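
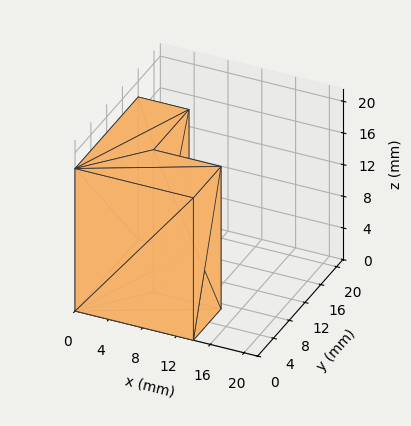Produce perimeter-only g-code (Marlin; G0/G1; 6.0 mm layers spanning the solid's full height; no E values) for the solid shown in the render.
Reading the render: the shape is an L-shaped prism: outer 14 × 16 mm, arm thicknesses ≈ 7 mm (horizontal) and 6 mm (vertical), extruded 18 mm in z (dimensions read to the nearest mm from the axis ticks). For the g-code, the solid's height is divided into equal slices at the stated Δz and each level perimeter traced with G1 moves after a G0 lift.

; perimeter-only toolpath
G21 ; units = mm
G90 ; absolute positioning
G28 ; home
; layer 1
G0 Z6.0
G0 X0.0 Y0.0
G1 X14.0 Y0.0
G1 X14.0 Y7.0
G1 X6.0 Y7.0
G1 X6.0 Y16.0
G1 X0.0 Y16.0
G1 X0.0 Y0.0
; layer 2
G0 Z12.0
G0 X0.0 Y0.0
G1 X14.0 Y0.0
G1 X14.0 Y7.0
G1 X6.0 Y7.0
G1 X6.0 Y16.0
G1 X0.0 Y16.0
G1 X0.0 Y0.0
; layer 3
G0 Z18.0
G0 X0.0 Y0.0
G1 X14.0 Y0.0
G1 X14.0 Y7.0
G1 X6.0 Y7.0
G1 X6.0 Y16.0
G1 X0.0 Y16.0
G1 X0.0 Y0.0
M2 ; end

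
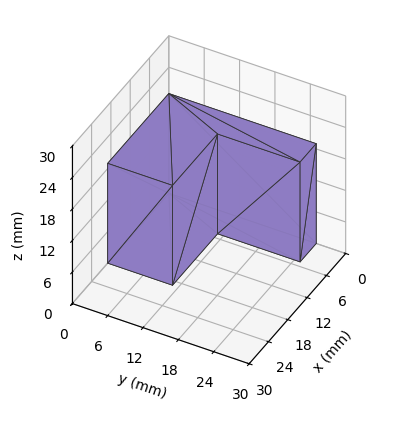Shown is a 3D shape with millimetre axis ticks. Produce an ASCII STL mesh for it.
Reading the render: the shape is an L-shaped prism: outer 19 × 25 mm, arm thicknesses ≈ 11 mm (horizontal) and 5 mm (vertical), extruded 19 mm in z (dimensions read to the nearest mm from the axis ticks). For the STL, each face is triangulated and given an outward normal.

solid part
  facet normal 0.0000 0.0000 -1.0000
    outer loop
      vertex 19.0 11.0 0.0
      vertex 19.0 0.0 0.0
      vertex 0.0 0.0 0.0
    endloop
  endfacet
  facet normal 0.0000 0.0000 -1.0000
    outer loop
      vertex 5.0 11.0 0.0
      vertex 19.0 11.0 0.0
      vertex 0.0 0.0 0.0
    endloop
  endfacet
  facet normal 0.0000 0.0000 -1.0000
    outer loop
      vertex 5.0 25.0 0.0
      vertex 5.0 11.0 0.0
      vertex 0.0 0.0 0.0
    endloop
  endfacet
  facet normal 0.0000 0.0000 -1.0000
    outer loop
      vertex 0.0 25.0 0.0
      vertex 5.0 25.0 0.0
      vertex 0.0 0.0 0.0
    endloop
  endfacet
  facet normal 0.0000 0.0000 1.0000
    outer loop
      vertex 0.0 0.0 19.0
      vertex 19.0 0.0 19.0
      vertex 19.0 11.0 19.0
    endloop
  endfacet
  facet normal 0.0000 0.0000 1.0000
    outer loop
      vertex 0.0 0.0 19.0
      vertex 19.0 11.0 19.0
      vertex 5.0 11.0 19.0
    endloop
  endfacet
  facet normal 0.0000 0.0000 1.0000
    outer loop
      vertex 0.0 0.0 19.0
      vertex 5.0 11.0 19.0
      vertex 5.0 25.0 19.0
    endloop
  endfacet
  facet normal 0.0000 0.0000 1.0000
    outer loop
      vertex 0.0 0.0 19.0
      vertex 5.0 25.0 19.0
      vertex 0.0 25.0 19.0
    endloop
  endfacet
  facet normal 0.0000 -1.0000 0.0000
    outer loop
      vertex 0.0 0.0 0.0
      vertex 19.0 0.0 0.0
      vertex 19.0 0.0 19.0
    endloop
  endfacet
  facet normal 0.0000 -1.0000 0.0000
    outer loop
      vertex 0.0 0.0 0.0
      vertex 19.0 0.0 19.0
      vertex 0.0 0.0 19.0
    endloop
  endfacet
  facet normal 1.0000 0.0000 0.0000
    outer loop
      vertex 19.0 0.0 0.0
      vertex 19.0 11.0 0.0
      vertex 19.0 11.0 19.0
    endloop
  endfacet
  facet normal 1.0000 0.0000 0.0000
    outer loop
      vertex 19.0 0.0 0.0
      vertex 19.0 11.0 19.0
      vertex 19.0 0.0 19.0
    endloop
  endfacet
  facet normal 0.0000 1.0000 0.0000
    outer loop
      vertex 19.0 11.0 0.0
      vertex 5.0 11.0 0.0
      vertex 5.0 11.0 19.0
    endloop
  endfacet
  facet normal 0.0000 1.0000 0.0000
    outer loop
      vertex 19.0 11.0 0.0
      vertex 5.0 11.0 19.0
      vertex 19.0 11.0 19.0
    endloop
  endfacet
  facet normal 1.0000 0.0000 0.0000
    outer loop
      vertex 5.0 11.0 0.0
      vertex 5.0 25.0 0.0
      vertex 5.0 25.0 19.0
    endloop
  endfacet
  facet normal 1.0000 0.0000 0.0000
    outer loop
      vertex 5.0 11.0 0.0
      vertex 5.0 25.0 19.0
      vertex 5.0 11.0 19.0
    endloop
  endfacet
  facet normal 0.0000 1.0000 0.0000
    outer loop
      vertex 5.0 25.0 0.0
      vertex 0.0 25.0 0.0
      vertex 0.0 25.0 19.0
    endloop
  endfacet
  facet normal 0.0000 1.0000 0.0000
    outer loop
      vertex 5.0 25.0 0.0
      vertex 0.0 25.0 19.0
      vertex 5.0 25.0 19.0
    endloop
  endfacet
  facet normal -1.0000 0.0000 0.0000
    outer loop
      vertex 0.0 25.0 0.0
      vertex 0.0 0.0 0.0
      vertex 0.0 0.0 19.0
    endloop
  endfacet
  facet normal -1.0000 0.0000 0.0000
    outer loop
      vertex 0.0 25.0 0.0
      vertex 0.0 0.0 19.0
      vertex 0.0 25.0 19.0
    endloop
  endfacet
endsolid part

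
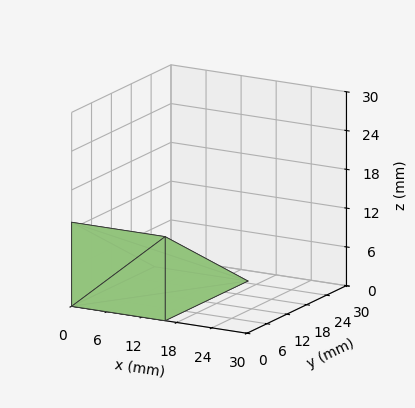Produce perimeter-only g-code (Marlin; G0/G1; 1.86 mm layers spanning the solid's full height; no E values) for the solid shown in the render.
Reading the render: the shape is a wedge (ramp): 16 × 25 mm base, rising to 13 mm along the y=0 edge and sloping linearly to z=0 at y=25 (dimensions read to the nearest mm from the axis ticks). For the g-code, the solid's height is divided into equal slices at the stated Δz and each level perimeter traced with G1 moves after a G0 lift.

; perimeter-only toolpath
G21 ; units = mm
G90 ; absolute positioning
G28 ; home
; layer 1
G0 Z1.86
G0 X0.00 Y0.00
G1 X16.00 Y0.00
G1 X16.00 Y21.43
G1 X0.00 Y21.43
G1 X0.00 Y0.00
; layer 2
G0 Z3.71
G0 X0.00 Y0.00
G1 X16.00 Y0.00
G1 X16.00 Y17.86
G1 X0.00 Y17.86
G1 X0.00 Y0.00
; layer 3
G0 Z5.57
G0 X0.00 Y0.00
G1 X16.00 Y0.00
G1 X16.00 Y14.29
G1 X0.00 Y14.29
G1 X0.00 Y0.00
; layer 4
G0 Z7.43
G0 X0.00 Y0.00
G1 X16.00 Y0.00
G1 X16.00 Y10.71
G1 X0.00 Y10.71
G1 X0.00 Y0.00
; layer 5
G0 Z9.29
G0 X0.00 Y0.00
G1 X16.00 Y0.00
G1 X16.00 Y7.14
G1 X0.00 Y7.14
G1 X0.00 Y0.00
; layer 6
G0 Z11.14
G0 X0.00 Y0.00
G1 X16.00 Y0.00
G1 X16.00 Y3.57
G1 X0.00 Y3.57
G1 X0.00 Y0.00
M2 ; end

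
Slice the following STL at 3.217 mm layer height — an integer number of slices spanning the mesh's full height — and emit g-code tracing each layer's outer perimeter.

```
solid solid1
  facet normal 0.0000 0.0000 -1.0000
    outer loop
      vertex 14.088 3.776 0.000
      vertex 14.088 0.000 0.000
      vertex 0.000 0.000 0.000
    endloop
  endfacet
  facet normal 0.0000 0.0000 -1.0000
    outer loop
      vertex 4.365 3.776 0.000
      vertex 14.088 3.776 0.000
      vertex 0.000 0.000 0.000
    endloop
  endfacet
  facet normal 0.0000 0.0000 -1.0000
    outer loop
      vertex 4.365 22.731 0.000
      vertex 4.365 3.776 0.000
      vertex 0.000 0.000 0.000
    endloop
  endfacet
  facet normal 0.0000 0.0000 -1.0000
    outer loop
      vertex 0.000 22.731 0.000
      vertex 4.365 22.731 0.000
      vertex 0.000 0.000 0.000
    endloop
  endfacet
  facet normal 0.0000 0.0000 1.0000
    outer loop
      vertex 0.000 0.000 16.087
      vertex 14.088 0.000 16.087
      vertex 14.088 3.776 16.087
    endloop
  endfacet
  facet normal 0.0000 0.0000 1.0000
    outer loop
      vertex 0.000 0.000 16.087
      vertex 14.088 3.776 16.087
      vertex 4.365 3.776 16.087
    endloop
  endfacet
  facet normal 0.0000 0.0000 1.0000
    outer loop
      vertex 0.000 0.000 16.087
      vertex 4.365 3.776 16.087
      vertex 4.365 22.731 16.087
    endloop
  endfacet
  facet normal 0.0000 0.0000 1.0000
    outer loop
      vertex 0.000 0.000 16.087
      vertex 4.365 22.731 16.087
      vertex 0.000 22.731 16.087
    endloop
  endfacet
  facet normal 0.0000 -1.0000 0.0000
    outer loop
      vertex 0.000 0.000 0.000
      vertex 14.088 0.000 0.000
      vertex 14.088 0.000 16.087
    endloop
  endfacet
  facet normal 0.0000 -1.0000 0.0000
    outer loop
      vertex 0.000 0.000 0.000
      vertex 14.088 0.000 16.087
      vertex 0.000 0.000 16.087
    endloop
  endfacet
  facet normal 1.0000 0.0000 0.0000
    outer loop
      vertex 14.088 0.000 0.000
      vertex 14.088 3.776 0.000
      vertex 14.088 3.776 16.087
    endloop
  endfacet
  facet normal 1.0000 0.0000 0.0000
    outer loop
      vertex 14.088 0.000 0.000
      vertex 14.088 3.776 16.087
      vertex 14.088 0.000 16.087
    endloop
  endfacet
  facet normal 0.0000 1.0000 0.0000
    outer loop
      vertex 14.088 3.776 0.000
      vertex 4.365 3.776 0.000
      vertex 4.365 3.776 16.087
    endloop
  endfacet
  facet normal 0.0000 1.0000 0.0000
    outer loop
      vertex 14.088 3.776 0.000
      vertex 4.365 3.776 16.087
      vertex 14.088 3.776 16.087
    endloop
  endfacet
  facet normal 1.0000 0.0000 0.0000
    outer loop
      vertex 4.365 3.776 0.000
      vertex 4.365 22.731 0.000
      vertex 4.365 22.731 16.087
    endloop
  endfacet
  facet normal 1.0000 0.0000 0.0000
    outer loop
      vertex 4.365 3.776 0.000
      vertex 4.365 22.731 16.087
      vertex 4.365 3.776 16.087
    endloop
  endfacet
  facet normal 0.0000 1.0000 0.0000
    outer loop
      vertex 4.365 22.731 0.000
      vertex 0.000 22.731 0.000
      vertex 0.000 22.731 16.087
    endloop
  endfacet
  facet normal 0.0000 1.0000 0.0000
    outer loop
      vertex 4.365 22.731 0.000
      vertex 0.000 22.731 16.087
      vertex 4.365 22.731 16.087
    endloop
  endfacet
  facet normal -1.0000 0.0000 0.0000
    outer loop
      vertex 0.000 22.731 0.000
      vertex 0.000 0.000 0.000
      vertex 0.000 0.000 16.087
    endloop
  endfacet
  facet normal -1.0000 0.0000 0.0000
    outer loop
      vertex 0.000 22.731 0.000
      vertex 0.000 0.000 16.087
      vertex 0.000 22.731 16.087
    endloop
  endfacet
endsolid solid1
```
; perimeter-only toolpath
G21 ; units = mm
G90 ; absolute positioning
G28 ; home
; layer 1
G0 Z3.217
G0 X0.000 Y0.000
G1 X14.088 Y0.000
G1 X14.088 Y3.776
G1 X4.365 Y3.776
G1 X4.365 Y22.731
G1 X0.000 Y22.731
G1 X0.000 Y0.000
; layer 2
G0 Z6.435
G0 X0.000 Y0.000
G1 X14.088 Y0.000
G1 X14.088 Y3.776
G1 X4.365 Y3.776
G1 X4.365 Y22.731
G1 X0.000 Y22.731
G1 X0.000 Y0.000
; layer 3
G0 Z9.652
G0 X0.000 Y0.000
G1 X14.088 Y0.000
G1 X14.088 Y3.776
G1 X4.365 Y3.776
G1 X4.365 Y22.731
G1 X0.000 Y22.731
G1 X0.000 Y0.000
; layer 4
G0 Z12.870
G0 X0.000 Y0.000
G1 X14.088 Y0.000
G1 X14.088 Y3.776
G1 X4.365 Y3.776
G1 X4.365 Y22.731
G1 X0.000 Y22.731
G1 X0.000 Y0.000
; layer 5
G0 Z16.087
G0 X0.000 Y0.000
G1 X14.088 Y0.000
G1 X14.088 Y3.776
G1 X4.365 Y3.776
G1 X4.365 Y22.731
G1 X0.000 Y22.731
G1 X0.000 Y0.000
M2 ; end

The solid is an L-shaped prism: outer 14.1 × 22.7 mm, arm thicknesses ≈ 3.78 mm (horizontal) and 4.37 mm (vertical), extruded 16.1 mm in z. Slicing at Δz = 3.217 mm — 5 equal slices spanning the solid's height, so layer i sits at z = i·h/5 — gives 5 non-empty perimeters. Each is a 6-segment closed polygon; G0 lifts to the layer z and rapids to the start vertex, then G1 traces the edges.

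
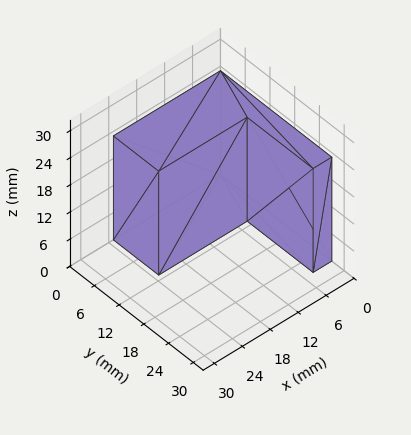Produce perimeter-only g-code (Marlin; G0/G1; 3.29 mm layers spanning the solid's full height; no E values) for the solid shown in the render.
Reading the render: the shape is an L-shaped prism: outer 23 × 27 mm, arm thicknesses ≈ 11 mm (horizontal) and 4 mm (vertical), extruded 23 mm in z (dimensions read to the nearest mm from the axis ticks). For the g-code, the solid's height is divided into equal slices at the stated Δz and each level perimeter traced with G1 moves after a G0 lift.

; perimeter-only toolpath
G21 ; units = mm
G90 ; absolute positioning
G28 ; home
; layer 1
G0 Z3.29
G0 X0.00 Y0.00
G1 X23.00 Y0.00
G1 X23.00 Y11.00
G1 X4.00 Y11.00
G1 X4.00 Y27.00
G1 X0.00 Y27.00
G1 X0.00 Y0.00
; layer 2
G0 Z6.57
G0 X0.00 Y0.00
G1 X23.00 Y0.00
G1 X23.00 Y11.00
G1 X4.00 Y11.00
G1 X4.00 Y27.00
G1 X0.00 Y27.00
G1 X0.00 Y0.00
; layer 3
G0 Z9.86
G0 X0.00 Y0.00
G1 X23.00 Y0.00
G1 X23.00 Y11.00
G1 X4.00 Y11.00
G1 X4.00 Y27.00
G1 X0.00 Y27.00
G1 X0.00 Y0.00
; layer 4
G0 Z13.14
G0 X0.00 Y0.00
G1 X23.00 Y0.00
G1 X23.00 Y11.00
G1 X4.00 Y11.00
G1 X4.00 Y27.00
G1 X0.00 Y27.00
G1 X0.00 Y0.00
; layer 5
G0 Z16.43
G0 X0.00 Y0.00
G1 X23.00 Y0.00
G1 X23.00 Y11.00
G1 X4.00 Y11.00
G1 X4.00 Y27.00
G1 X0.00 Y27.00
G1 X0.00 Y0.00
; layer 6
G0 Z19.71
G0 X0.00 Y0.00
G1 X23.00 Y0.00
G1 X23.00 Y11.00
G1 X4.00 Y11.00
G1 X4.00 Y27.00
G1 X0.00 Y27.00
G1 X0.00 Y0.00
; layer 7
G0 Z23.00
G0 X0.00 Y0.00
G1 X23.00 Y0.00
G1 X23.00 Y11.00
G1 X4.00 Y11.00
G1 X4.00 Y27.00
G1 X0.00 Y27.00
G1 X0.00 Y0.00
M2 ; end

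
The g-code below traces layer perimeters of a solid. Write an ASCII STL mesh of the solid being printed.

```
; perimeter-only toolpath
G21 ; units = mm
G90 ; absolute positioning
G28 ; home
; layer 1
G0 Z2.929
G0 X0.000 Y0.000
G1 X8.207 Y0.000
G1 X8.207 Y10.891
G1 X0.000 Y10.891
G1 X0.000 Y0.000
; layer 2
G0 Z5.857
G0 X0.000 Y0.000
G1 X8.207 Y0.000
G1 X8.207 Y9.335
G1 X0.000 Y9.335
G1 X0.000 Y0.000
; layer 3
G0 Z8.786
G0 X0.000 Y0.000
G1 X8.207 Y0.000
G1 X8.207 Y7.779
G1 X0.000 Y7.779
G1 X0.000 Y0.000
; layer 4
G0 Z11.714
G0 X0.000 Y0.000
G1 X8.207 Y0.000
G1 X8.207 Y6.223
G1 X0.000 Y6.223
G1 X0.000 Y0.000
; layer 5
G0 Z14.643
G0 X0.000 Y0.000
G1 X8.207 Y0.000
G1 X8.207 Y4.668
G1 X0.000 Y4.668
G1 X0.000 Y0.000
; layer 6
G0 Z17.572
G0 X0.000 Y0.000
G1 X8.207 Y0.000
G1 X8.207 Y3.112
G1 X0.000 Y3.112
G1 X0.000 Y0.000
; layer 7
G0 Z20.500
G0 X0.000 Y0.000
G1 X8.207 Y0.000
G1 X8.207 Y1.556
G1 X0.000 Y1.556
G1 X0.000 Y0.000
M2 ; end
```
solid part
  facet normal 0.0000 0.0000 -1.0000
    outer loop
      vertex 8.207 12.447 0.000
      vertex 8.207 0.000 0.000
      vertex 0.000 0.000 0.000
    endloop
  endfacet
  facet normal 0.0000 0.0000 -1.0000
    outer loop
      vertex 0.000 12.447 0.000
      vertex 8.207 12.447 0.000
      vertex 0.000 0.000 0.000
    endloop
  endfacet
  facet normal 0.0000 -1.0000 0.0000
    outer loop
      vertex 0.000 0.000 0.000
      vertex 8.207 0.000 0.000
      vertex 8.207 0.000 23.429
    endloop
  endfacet
  facet normal 0.0000 -1.0000 0.0000
    outer loop
      vertex 0.000 0.000 0.000
      vertex 8.207 0.000 23.429
      vertex 0.000 0.000 23.429
    endloop
  endfacet
  facet normal 0.0000 0.8831 0.4692
    outer loop
      vertex 0.000 0.000 23.429
      vertex 8.207 0.000 23.429
      vertex 8.207 12.447 0.000
    endloop
  endfacet
  facet normal 0.0000 0.8831 0.4692
    outer loop
      vertex 0.000 0.000 23.429
      vertex 8.207 12.447 0.000
      vertex 0.000 12.447 0.000
    endloop
  endfacet
  facet normal -1.0000 0.0000 0.0000
    outer loop
      vertex 0.000 0.000 23.429
      vertex 0.000 12.447 0.000
      vertex 0.000 0.000 0.000
    endloop
  endfacet
  facet normal 1.0000 0.0000 0.0000
    outer loop
      vertex 8.207 0.000 0.000
      vertex 8.207 12.447 0.000
      vertex 8.207 0.000 23.429
    endloop
  endfacet
endsolid part

The G0 Z moves step by Δz≈2.929 mm. The G1 loops shrink linearly with z, so the solid tapers from its base footprint up to z≈23.4. Closing with a flat bottom cap and the tapered top and triangulating gives 8 facets — a wedge (ramp): 8.21 × 12.4 mm base, rising to 23.4 mm along the y=0 edge and sloping linearly to z=0 at y=12.4.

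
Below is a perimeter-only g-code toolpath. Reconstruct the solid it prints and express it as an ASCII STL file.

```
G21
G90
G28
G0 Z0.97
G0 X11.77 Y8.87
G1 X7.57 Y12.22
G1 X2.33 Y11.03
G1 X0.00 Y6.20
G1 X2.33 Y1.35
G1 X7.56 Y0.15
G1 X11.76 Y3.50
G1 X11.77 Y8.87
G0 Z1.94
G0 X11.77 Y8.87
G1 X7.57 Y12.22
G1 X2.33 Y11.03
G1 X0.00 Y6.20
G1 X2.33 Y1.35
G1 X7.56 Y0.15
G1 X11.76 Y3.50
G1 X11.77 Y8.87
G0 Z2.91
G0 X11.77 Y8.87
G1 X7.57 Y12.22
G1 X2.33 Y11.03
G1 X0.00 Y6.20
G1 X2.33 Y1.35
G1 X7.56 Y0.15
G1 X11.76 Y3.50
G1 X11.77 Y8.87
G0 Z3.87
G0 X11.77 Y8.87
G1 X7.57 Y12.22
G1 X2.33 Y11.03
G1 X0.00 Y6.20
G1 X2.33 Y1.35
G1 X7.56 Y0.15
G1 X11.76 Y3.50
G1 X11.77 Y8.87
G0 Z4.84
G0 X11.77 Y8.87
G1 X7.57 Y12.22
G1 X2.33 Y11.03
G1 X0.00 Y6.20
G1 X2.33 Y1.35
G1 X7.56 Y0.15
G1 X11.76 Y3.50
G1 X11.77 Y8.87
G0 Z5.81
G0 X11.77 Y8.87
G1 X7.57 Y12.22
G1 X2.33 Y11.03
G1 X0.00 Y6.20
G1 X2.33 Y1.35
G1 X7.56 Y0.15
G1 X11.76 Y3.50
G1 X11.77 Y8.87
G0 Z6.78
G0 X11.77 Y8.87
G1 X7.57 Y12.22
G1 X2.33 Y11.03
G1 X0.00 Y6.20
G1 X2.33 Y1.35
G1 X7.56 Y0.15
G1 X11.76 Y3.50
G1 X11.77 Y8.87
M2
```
solid part
  facet normal 0.0000 0.0000 -1.0000
    outer loop
      vertex 2.33 11.03 0.00
      vertex 7.57 12.22 0.00
      vertex 11.77 8.87 0.00
    endloop
  endfacet
  facet normal 0.0000 0.0000 -1.0000
    outer loop
      vertex 0.00 6.20 0.00
      vertex 2.33 11.03 0.00
      vertex 11.77 8.87 0.00
    endloop
  endfacet
  facet normal 0.0000 0.0000 -1.0000
    outer loop
      vertex 2.33 1.35 0.00
      vertex 0.00 6.20 0.00
      vertex 11.77 8.87 0.00
    endloop
  endfacet
  facet normal 0.0000 0.0000 -1.0000
    outer loop
      vertex 7.56 0.15 0.00
      vertex 2.33 1.35 0.00
      vertex 11.77 8.87 0.00
    endloop
  endfacet
  facet normal 0.0000 0.0000 -1.0000
    outer loop
      vertex 11.76 3.50 0.00
      vertex 7.56 0.15 0.00
      vertex 11.77 8.87 0.00
    endloop
  endfacet
  facet normal 0.0000 0.0000 1.0000
    outer loop
      vertex 11.77 8.87 6.78
      vertex 7.57 12.22 6.78
      vertex 2.33 11.03 6.78
    endloop
  endfacet
  facet normal 0.0000 0.0000 1.0000
    outer loop
      vertex 11.77 8.87 6.78
      vertex 2.33 11.03 6.78
      vertex 0.00 6.20 6.78
    endloop
  endfacet
  facet normal 0.0000 0.0000 1.0000
    outer loop
      vertex 11.77 8.87 6.78
      vertex 0.00 6.20 6.78
      vertex 2.33 1.35 6.78
    endloop
  endfacet
  facet normal 0.0000 0.0000 1.0000
    outer loop
      vertex 11.77 8.87 6.78
      vertex 2.33 1.35 6.78
      vertex 7.56 0.15 6.78
    endloop
  endfacet
  facet normal 0.0000 0.0000 1.0000
    outer loop
      vertex 11.77 8.87 6.78
      vertex 7.56 0.15 6.78
      vertex 11.76 3.50 6.78
    endloop
  endfacet
  facet normal 0.6236 0.7818 0.0000
    outer loop
      vertex 11.77 8.87 0.00
      vertex 7.57 12.22 0.00
      vertex 7.57 12.22 6.78
    endloop
  endfacet
  facet normal 0.6236 0.7818 0.0000
    outer loop
      vertex 11.77 8.87 0.00
      vertex 7.57 12.22 6.78
      vertex 11.77 8.87 6.78
    endloop
  endfacet
  facet normal -0.2215 0.9752 0.0000
    outer loop
      vertex 7.57 12.22 0.00
      vertex 2.33 11.03 0.00
      vertex 2.33 11.03 6.78
    endloop
  endfacet
  facet normal -0.2215 0.9752 0.0000
    outer loop
      vertex 7.57 12.22 0.00
      vertex 2.33 11.03 6.78
      vertex 7.57 12.22 6.78
    endloop
  endfacet
  facet normal -0.9007 0.4345 0.0000
    outer loop
      vertex 2.33 11.03 0.00
      vertex 0.00 6.20 0.00
      vertex 0.00 6.20 6.78
    endloop
  endfacet
  facet normal -0.9007 0.4345 0.0000
    outer loop
      vertex 2.33 11.03 0.00
      vertex 0.00 6.20 6.78
      vertex 2.33 11.03 6.78
    endloop
  endfacet
  facet normal -0.9014 -0.4330 0.0000
    outer loop
      vertex 0.00 6.20 0.00
      vertex 2.33 1.35 0.00
      vertex 2.33 1.35 6.78
    endloop
  endfacet
  facet normal -0.9014 -0.4330 0.0000
    outer loop
      vertex 0.00 6.20 0.00
      vertex 2.33 1.35 6.78
      vertex 0.00 6.20 6.78
    endloop
  endfacet
  facet normal -0.2236 -0.9747 0.0000
    outer loop
      vertex 2.33 1.35 0.00
      vertex 7.56 0.15 0.00
      vertex 7.56 0.15 6.78
    endloop
  endfacet
  facet normal -0.2236 -0.9747 0.0000
    outer loop
      vertex 2.33 1.35 0.00
      vertex 7.56 0.15 6.78
      vertex 2.33 1.35 6.78
    endloop
  endfacet
  facet normal 0.6236 -0.7818 0.0000
    outer loop
      vertex 7.56 0.15 0.00
      vertex 11.76 3.50 0.00
      vertex 11.76 3.50 6.78
    endloop
  endfacet
  facet normal 0.6236 -0.7818 0.0000
    outer loop
      vertex 7.56 0.15 0.00
      vertex 11.76 3.50 6.78
      vertex 7.56 0.15 6.78
    endloop
  endfacet
  facet normal 1.0000 -0.0019 0.0000
    outer loop
      vertex 11.76 3.50 0.00
      vertex 11.77 8.87 0.00
      vertex 11.77 8.87 6.78
    endloop
  endfacet
  facet normal 1.0000 -0.0019 0.0000
    outer loop
      vertex 11.76 3.50 0.00
      vertex 11.77 8.87 6.78
      vertex 11.76 3.50 6.78
    endloop
  endfacet
endsolid part

The G0 Z moves step by Δz≈0.97 mm. Every layer's G1 loop is the same polygon, so the solid is a straight extrusion of it from z=0 to z≈6.78. Closing with flat bottom and top caps and triangulating gives 24 facets — a regular 7-sided prism (a cylinder approximated with 7 flat sides), circumscribed radius ≈ 6.19 mm, height ≈ 6.78 mm.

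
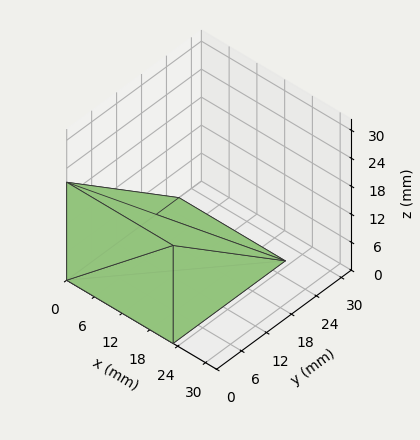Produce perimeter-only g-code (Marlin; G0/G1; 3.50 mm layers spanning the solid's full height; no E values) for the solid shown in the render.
Reading the render: the shape is a wedge (ramp): 23 × 27 mm base, rising to 21 mm along the y=0 edge and sloping linearly to z=0 at y=27 (dimensions read to the nearest mm from the axis ticks). For the g-code, the solid's height is divided into equal slices at the stated Δz and each level perimeter traced with G1 moves after a G0 lift.

; perimeter-only toolpath
G21 ; units = mm
G90 ; absolute positioning
G28 ; home
; layer 1
G0 Z3.50
G0 X0.00 Y0.00
G1 X23.00 Y0.00
G1 X23.00 Y22.50
G1 X0.00 Y22.50
G1 X0.00 Y0.00
; layer 2
G0 Z7.00
G0 X0.00 Y0.00
G1 X23.00 Y0.00
G1 X23.00 Y18.00
G1 X0.00 Y18.00
G1 X0.00 Y0.00
; layer 3
G0 Z10.50
G0 X0.00 Y0.00
G1 X23.00 Y0.00
G1 X23.00 Y13.50
G1 X0.00 Y13.50
G1 X0.00 Y0.00
; layer 4
G0 Z14.00
G0 X0.00 Y0.00
G1 X23.00 Y0.00
G1 X23.00 Y9.00
G1 X0.00 Y9.00
G1 X0.00 Y0.00
; layer 5
G0 Z17.50
G0 X0.00 Y0.00
G1 X23.00 Y0.00
G1 X23.00 Y4.50
G1 X0.00 Y4.50
G1 X0.00 Y0.00
M2 ; end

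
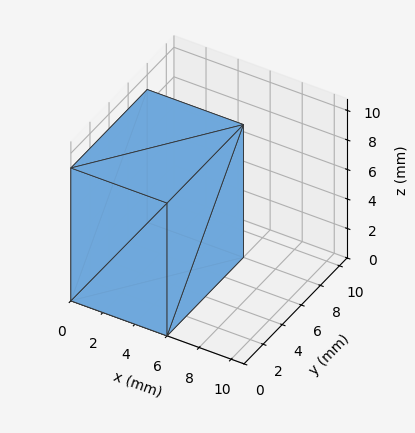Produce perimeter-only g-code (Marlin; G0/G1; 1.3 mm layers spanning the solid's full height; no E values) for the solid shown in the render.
Reading the render: the shape is a rectangular box, roughly 6 × 8 mm footprint and 9 mm tall (dimensions read to the nearest mm from the axis ticks). For the g-code, the solid's height is divided into equal slices at the stated Δz and each level perimeter traced with G1 moves after a G0 lift.

; perimeter-only toolpath
G21 ; units = mm
G90 ; absolute positioning
G28 ; home
; layer 1
G0 Z1.3
G0 X0.0 Y0.0
G1 X6.0 Y0.0
G1 X6.0 Y8.0
G1 X0.0 Y8.0
G1 X0.0 Y0.0
; layer 2
G0 Z2.6
G0 X0.0 Y0.0
G1 X6.0 Y0.0
G1 X6.0 Y8.0
G1 X0.0 Y8.0
G1 X0.0 Y0.0
; layer 3
G0 Z3.9
G0 X0.0 Y0.0
G1 X6.0 Y0.0
G1 X6.0 Y8.0
G1 X0.0 Y8.0
G1 X0.0 Y0.0
; layer 4
G0 Z5.1
G0 X0.0 Y0.0
G1 X6.0 Y0.0
G1 X6.0 Y8.0
G1 X0.0 Y8.0
G1 X0.0 Y0.0
; layer 5
G0 Z6.4
G0 X0.0 Y0.0
G1 X6.0 Y0.0
G1 X6.0 Y8.0
G1 X0.0 Y8.0
G1 X0.0 Y0.0
; layer 6
G0 Z7.7
G0 X0.0 Y0.0
G1 X6.0 Y0.0
G1 X6.0 Y8.0
G1 X0.0 Y8.0
G1 X0.0 Y0.0
; layer 7
G0 Z9.0
G0 X0.0 Y0.0
G1 X6.0 Y0.0
G1 X6.0 Y8.0
G1 X0.0 Y8.0
G1 X0.0 Y0.0
M2 ; end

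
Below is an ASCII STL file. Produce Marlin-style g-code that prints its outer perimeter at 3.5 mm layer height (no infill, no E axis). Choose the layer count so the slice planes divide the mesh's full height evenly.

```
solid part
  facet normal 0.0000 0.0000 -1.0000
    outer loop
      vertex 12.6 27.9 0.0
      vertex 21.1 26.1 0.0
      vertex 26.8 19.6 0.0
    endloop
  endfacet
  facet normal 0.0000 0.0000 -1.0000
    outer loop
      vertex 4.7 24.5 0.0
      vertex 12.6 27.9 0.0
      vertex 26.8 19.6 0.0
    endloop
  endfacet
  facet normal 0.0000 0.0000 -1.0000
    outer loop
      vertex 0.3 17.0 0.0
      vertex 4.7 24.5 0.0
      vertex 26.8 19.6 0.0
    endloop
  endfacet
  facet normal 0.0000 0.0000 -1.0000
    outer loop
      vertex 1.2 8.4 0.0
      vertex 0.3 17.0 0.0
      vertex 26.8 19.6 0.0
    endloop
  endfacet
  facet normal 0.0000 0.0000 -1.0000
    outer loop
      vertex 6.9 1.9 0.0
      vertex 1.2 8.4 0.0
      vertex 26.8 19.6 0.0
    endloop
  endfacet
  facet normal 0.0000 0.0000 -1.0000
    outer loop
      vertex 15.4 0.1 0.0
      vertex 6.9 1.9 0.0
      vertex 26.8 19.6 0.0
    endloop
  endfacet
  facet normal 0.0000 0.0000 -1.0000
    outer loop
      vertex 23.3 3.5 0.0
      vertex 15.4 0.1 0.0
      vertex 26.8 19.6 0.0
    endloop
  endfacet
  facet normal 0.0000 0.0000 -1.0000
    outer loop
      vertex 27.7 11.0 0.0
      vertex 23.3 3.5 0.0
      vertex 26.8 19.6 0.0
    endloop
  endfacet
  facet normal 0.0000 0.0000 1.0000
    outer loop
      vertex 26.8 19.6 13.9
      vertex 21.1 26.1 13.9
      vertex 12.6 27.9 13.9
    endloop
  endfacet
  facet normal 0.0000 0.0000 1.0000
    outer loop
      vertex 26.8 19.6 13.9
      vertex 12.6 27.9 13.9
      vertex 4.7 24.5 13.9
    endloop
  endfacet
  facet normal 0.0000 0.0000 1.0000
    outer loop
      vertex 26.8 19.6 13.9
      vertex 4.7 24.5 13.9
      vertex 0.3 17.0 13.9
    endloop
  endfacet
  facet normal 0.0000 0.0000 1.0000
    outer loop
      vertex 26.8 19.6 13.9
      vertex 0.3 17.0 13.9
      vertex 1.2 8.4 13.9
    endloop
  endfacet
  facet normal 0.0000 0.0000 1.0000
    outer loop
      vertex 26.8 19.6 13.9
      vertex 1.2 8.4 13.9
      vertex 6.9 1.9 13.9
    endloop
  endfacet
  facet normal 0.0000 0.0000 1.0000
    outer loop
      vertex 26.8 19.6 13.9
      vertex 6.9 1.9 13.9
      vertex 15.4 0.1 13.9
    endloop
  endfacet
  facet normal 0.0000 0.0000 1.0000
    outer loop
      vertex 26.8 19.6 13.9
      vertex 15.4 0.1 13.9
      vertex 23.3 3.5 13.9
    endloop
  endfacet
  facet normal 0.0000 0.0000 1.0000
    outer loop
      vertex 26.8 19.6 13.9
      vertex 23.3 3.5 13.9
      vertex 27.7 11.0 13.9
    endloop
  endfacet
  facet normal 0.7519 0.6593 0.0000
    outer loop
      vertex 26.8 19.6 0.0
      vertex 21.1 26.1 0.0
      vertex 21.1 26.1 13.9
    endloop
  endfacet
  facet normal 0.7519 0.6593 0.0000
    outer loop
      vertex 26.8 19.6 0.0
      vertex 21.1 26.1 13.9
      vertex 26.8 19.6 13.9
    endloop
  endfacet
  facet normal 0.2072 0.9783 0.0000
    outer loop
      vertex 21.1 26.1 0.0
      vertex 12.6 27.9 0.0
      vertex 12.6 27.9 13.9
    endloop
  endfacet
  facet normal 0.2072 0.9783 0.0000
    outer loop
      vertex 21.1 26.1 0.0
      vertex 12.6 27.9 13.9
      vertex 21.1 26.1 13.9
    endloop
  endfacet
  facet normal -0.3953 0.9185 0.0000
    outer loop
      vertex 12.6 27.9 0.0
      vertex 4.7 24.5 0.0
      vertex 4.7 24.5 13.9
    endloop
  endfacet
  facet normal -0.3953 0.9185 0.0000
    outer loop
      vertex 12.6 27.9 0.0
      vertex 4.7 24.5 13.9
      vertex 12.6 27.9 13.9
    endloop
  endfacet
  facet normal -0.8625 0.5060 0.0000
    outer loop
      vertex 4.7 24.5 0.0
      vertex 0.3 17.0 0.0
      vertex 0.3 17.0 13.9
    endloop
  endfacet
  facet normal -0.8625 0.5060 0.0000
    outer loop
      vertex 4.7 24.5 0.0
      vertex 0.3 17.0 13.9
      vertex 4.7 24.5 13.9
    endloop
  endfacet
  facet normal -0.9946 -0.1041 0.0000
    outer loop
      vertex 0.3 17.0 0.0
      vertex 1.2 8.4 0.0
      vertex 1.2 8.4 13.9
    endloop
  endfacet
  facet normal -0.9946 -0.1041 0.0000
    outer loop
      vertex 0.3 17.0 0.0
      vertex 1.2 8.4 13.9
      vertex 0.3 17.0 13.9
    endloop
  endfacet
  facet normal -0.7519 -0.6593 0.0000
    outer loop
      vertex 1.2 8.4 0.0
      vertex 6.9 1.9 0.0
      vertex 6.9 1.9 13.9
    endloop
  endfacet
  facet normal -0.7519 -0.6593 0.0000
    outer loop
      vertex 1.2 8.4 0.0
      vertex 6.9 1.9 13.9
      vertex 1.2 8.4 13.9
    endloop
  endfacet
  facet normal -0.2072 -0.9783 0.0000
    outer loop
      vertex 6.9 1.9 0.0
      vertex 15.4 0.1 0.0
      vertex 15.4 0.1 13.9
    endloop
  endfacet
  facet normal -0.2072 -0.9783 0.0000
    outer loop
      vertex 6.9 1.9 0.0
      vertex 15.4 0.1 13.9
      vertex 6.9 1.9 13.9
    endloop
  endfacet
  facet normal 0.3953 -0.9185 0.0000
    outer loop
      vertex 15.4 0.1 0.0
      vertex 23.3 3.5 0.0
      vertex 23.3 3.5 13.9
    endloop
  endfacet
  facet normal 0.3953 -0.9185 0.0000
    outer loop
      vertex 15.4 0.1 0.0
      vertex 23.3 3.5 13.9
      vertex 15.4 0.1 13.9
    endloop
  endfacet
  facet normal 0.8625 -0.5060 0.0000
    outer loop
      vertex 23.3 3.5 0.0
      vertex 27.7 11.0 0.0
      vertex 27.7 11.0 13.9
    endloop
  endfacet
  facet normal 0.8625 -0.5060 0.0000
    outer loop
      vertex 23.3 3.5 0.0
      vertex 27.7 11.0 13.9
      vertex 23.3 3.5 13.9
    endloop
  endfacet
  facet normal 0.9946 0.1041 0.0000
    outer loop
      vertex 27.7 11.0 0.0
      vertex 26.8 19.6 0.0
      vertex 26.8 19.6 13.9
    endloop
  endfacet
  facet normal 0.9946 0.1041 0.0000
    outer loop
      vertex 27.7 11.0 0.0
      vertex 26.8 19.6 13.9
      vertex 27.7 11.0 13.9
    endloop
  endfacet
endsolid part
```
; perimeter-only toolpath
G21 ; units = mm
G90 ; absolute positioning
G28 ; home
; layer 1
G0 Z3.5
G0 X26.8 Y19.6
G1 X21.1 Y26.1
G1 X12.6 Y27.9
G1 X4.7 Y24.5
G1 X0.3 Y17.0
G1 X1.2 Y8.4
G1 X6.9 Y1.9
G1 X15.4 Y0.1
G1 X23.3 Y3.5
G1 X27.7 Y11.0
G1 X26.8 Y19.6
; layer 2
G0 Z7.0
G0 X26.8 Y19.6
G1 X21.1 Y26.1
G1 X12.6 Y27.9
G1 X4.7 Y24.5
G1 X0.3 Y17.0
G1 X1.2 Y8.4
G1 X6.9 Y1.9
G1 X15.4 Y0.1
G1 X23.3 Y3.5
G1 X27.7 Y11.0
G1 X26.8 Y19.6
; layer 3
G0 Z10.4
G0 X26.8 Y19.6
G1 X21.1 Y26.1
G1 X12.6 Y27.9
G1 X4.7 Y24.5
G1 X0.3 Y17.0
G1 X1.2 Y8.4
G1 X6.9 Y1.9
G1 X15.4 Y0.1
G1 X23.3 Y3.5
G1 X27.7 Y11.0
G1 X26.8 Y19.6
; layer 4
G0 Z13.9
G0 X26.8 Y19.6
G1 X21.1 Y26.1
G1 X12.6 Y27.9
G1 X4.7 Y24.5
G1 X0.3 Y17.0
G1 X1.2 Y8.4
G1 X6.9 Y1.9
G1 X15.4 Y0.1
G1 X23.3 Y3.5
G1 X27.7 Y11.0
G1 X26.8 Y19.6
M2 ; end

The solid is a regular 10-sided prism (a cylinder approximated with 10 flat sides), circumscribed radius ≈ 14 mm, height ≈ 13.9 mm. Slicing at Δz = 3.5 mm — 4 equal slices spanning the solid's height, so layer i sits at z = i·h/4 — gives 4 non-empty perimeters. Each is a 10-segment closed polygon; G0 lifts to the layer z and rapids to the start vertex, then G1 traces the edges.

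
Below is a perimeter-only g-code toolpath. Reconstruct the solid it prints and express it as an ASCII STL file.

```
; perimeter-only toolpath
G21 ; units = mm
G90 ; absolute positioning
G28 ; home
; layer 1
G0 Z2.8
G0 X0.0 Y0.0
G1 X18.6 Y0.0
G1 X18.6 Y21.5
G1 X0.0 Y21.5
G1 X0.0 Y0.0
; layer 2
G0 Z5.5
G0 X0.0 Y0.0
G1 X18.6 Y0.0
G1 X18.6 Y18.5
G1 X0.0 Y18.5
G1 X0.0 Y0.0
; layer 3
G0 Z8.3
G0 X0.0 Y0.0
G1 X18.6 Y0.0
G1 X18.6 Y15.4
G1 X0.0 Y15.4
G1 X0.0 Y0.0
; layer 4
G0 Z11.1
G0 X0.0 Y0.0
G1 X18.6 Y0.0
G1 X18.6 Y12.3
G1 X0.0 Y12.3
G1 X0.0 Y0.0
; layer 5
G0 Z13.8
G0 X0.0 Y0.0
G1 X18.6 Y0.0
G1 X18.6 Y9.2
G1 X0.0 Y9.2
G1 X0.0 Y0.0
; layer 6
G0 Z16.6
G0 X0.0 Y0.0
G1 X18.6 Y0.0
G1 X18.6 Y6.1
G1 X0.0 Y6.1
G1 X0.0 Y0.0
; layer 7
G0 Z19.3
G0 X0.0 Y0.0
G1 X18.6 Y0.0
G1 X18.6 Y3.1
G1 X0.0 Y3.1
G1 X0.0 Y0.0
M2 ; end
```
solid part
  facet normal 0.0000 0.0000 -1.0000
    outer loop
      vertex 18.6 24.6 0.0
      vertex 18.6 0.0 0.0
      vertex 0.0 0.0 0.0
    endloop
  endfacet
  facet normal 0.0000 0.0000 -1.0000
    outer loop
      vertex 0.0 24.6 0.0
      vertex 18.6 24.6 0.0
      vertex 0.0 0.0 0.0
    endloop
  endfacet
  facet normal 0.0000 -1.0000 0.0000
    outer loop
      vertex 0.0 0.0 0.0
      vertex 18.6 0.0 0.0
      vertex 18.6 0.0 22.1
    endloop
  endfacet
  facet normal 0.0000 -1.0000 0.0000
    outer loop
      vertex 0.0 0.0 0.0
      vertex 18.6 0.0 22.1
      vertex 0.0 0.0 22.1
    endloop
  endfacet
  facet normal 0.0000 0.6683 0.7439
    outer loop
      vertex 0.0 0.0 22.1
      vertex 18.6 0.0 22.1
      vertex 18.6 24.6 0.0
    endloop
  endfacet
  facet normal 0.0000 0.6683 0.7439
    outer loop
      vertex 0.0 0.0 22.1
      vertex 18.6 24.6 0.0
      vertex 0.0 24.6 0.0
    endloop
  endfacet
  facet normal -1.0000 0.0000 0.0000
    outer loop
      vertex 0.0 0.0 22.1
      vertex 0.0 24.6 0.0
      vertex 0.0 0.0 0.0
    endloop
  endfacet
  facet normal 1.0000 0.0000 0.0000
    outer loop
      vertex 18.6 0.0 0.0
      vertex 18.6 24.6 0.0
      vertex 18.6 0.0 22.1
    endloop
  endfacet
endsolid part

The G0 Z moves step by Δz≈2.8 mm. The G1 loops shrink linearly with z, so the solid tapers from its base footprint up to z≈22.1. Closing with a flat bottom cap and the tapered top and triangulating gives 8 facets — a wedge (ramp): 18.6 × 24.6 mm base, rising to 22.1 mm along the y=0 edge and sloping linearly to z=0 at y=24.6.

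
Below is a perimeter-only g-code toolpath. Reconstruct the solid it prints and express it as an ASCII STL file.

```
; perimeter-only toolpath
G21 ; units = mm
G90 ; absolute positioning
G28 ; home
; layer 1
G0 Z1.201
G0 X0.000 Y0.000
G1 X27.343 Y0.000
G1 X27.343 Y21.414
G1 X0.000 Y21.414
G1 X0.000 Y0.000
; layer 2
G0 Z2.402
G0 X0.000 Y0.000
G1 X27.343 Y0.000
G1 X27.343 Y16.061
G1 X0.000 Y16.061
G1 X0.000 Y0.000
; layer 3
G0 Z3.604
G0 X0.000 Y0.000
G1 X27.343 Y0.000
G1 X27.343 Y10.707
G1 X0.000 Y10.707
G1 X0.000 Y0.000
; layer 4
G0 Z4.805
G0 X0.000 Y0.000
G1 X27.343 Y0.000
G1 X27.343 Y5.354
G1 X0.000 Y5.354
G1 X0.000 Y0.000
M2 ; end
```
solid part
  facet normal 0.0000 0.0000 -1.0000
    outer loop
      vertex 27.343 26.768 0.000
      vertex 27.343 0.000 0.000
      vertex 0.000 0.000 0.000
    endloop
  endfacet
  facet normal 0.0000 0.0000 -1.0000
    outer loop
      vertex 0.000 26.768 0.000
      vertex 27.343 26.768 0.000
      vertex 0.000 0.000 0.000
    endloop
  endfacet
  facet normal 0.0000 -1.0000 0.0000
    outer loop
      vertex 0.000 0.000 0.000
      vertex 27.343 0.000 0.000
      vertex 27.343 0.000 6.006
    endloop
  endfacet
  facet normal 0.0000 -1.0000 0.0000
    outer loop
      vertex 0.000 0.000 0.000
      vertex 27.343 0.000 6.006
      vertex 0.000 0.000 6.006
    endloop
  endfacet
  facet normal 0.0000 0.2189 0.9757
    outer loop
      vertex 0.000 0.000 6.006
      vertex 27.343 0.000 6.006
      vertex 27.343 26.768 0.000
    endloop
  endfacet
  facet normal 0.0000 0.2189 0.9757
    outer loop
      vertex 0.000 0.000 6.006
      vertex 27.343 26.768 0.000
      vertex 0.000 26.768 0.000
    endloop
  endfacet
  facet normal -1.0000 0.0000 0.0000
    outer loop
      vertex 0.000 0.000 6.006
      vertex 0.000 26.768 0.000
      vertex 0.000 0.000 0.000
    endloop
  endfacet
  facet normal 1.0000 0.0000 0.0000
    outer loop
      vertex 27.343 0.000 0.000
      vertex 27.343 26.768 0.000
      vertex 27.343 0.000 6.006
    endloop
  endfacet
endsolid part

The G0 Z moves step by Δz≈1.201 mm. The G1 loops shrink linearly with z, so the solid tapers from its base footprint up to z≈6.01. Closing with a flat bottom cap and the tapered top and triangulating gives 8 facets — a wedge (ramp): 27.3 × 26.8 mm base, rising to 6.01 mm along the y=0 edge and sloping linearly to z=0 at y=26.8.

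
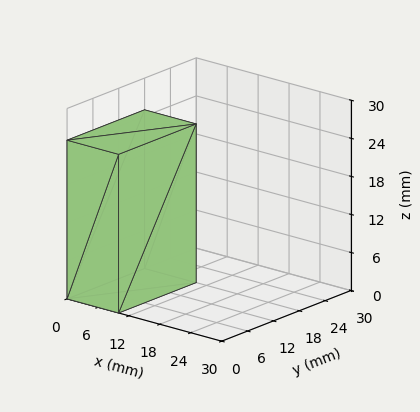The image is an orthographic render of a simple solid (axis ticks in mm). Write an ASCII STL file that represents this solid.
Reading the render: the shape is a rectangular box, roughly 10 × 18 mm footprint and 25 mm tall (dimensions read to the nearest mm from the axis ticks). For the STL, each face is triangulated and given an outward normal.

solid part
  facet normal 0.0000 0.0000 -1.0000
    outer loop
      vertex 10.00 18.00 0.00
      vertex 10.00 0.00 0.00
      vertex 0.00 0.00 0.00
    endloop
  endfacet
  facet normal 0.0000 0.0000 -1.0000
    outer loop
      vertex 0.00 18.00 0.00
      vertex 10.00 18.00 0.00
      vertex 0.00 0.00 0.00
    endloop
  endfacet
  facet normal 0.0000 0.0000 1.0000
    outer loop
      vertex 0.00 0.00 25.00
      vertex 10.00 0.00 25.00
      vertex 10.00 18.00 25.00
    endloop
  endfacet
  facet normal 0.0000 0.0000 1.0000
    outer loop
      vertex 0.00 0.00 25.00
      vertex 10.00 18.00 25.00
      vertex 0.00 18.00 25.00
    endloop
  endfacet
  facet normal 0.0000 -1.0000 0.0000
    outer loop
      vertex 0.00 0.00 0.00
      vertex 10.00 0.00 0.00
      vertex 10.00 0.00 25.00
    endloop
  endfacet
  facet normal 0.0000 -1.0000 0.0000
    outer loop
      vertex 0.00 0.00 0.00
      vertex 10.00 0.00 25.00
      vertex 0.00 0.00 25.00
    endloop
  endfacet
  facet normal 0.0000 1.0000 0.0000
    outer loop
      vertex 10.00 18.00 25.00
      vertex 10.00 18.00 0.00
      vertex 0.00 18.00 0.00
    endloop
  endfacet
  facet normal 0.0000 1.0000 0.0000
    outer loop
      vertex 0.00 18.00 25.00
      vertex 10.00 18.00 25.00
      vertex 0.00 18.00 0.00
    endloop
  endfacet
  facet normal -1.0000 0.0000 0.0000
    outer loop
      vertex 0.00 18.00 25.00
      vertex 0.00 18.00 0.00
      vertex 0.00 0.00 0.00
    endloop
  endfacet
  facet normal -1.0000 0.0000 0.0000
    outer loop
      vertex 0.00 0.00 25.00
      vertex 0.00 18.00 25.00
      vertex 0.00 0.00 0.00
    endloop
  endfacet
  facet normal 1.0000 0.0000 0.0000
    outer loop
      vertex 10.00 0.00 0.00
      vertex 10.00 18.00 0.00
      vertex 10.00 18.00 25.00
    endloop
  endfacet
  facet normal 1.0000 0.0000 0.0000
    outer loop
      vertex 10.00 0.00 0.00
      vertex 10.00 18.00 25.00
      vertex 10.00 0.00 25.00
    endloop
  endfacet
endsolid part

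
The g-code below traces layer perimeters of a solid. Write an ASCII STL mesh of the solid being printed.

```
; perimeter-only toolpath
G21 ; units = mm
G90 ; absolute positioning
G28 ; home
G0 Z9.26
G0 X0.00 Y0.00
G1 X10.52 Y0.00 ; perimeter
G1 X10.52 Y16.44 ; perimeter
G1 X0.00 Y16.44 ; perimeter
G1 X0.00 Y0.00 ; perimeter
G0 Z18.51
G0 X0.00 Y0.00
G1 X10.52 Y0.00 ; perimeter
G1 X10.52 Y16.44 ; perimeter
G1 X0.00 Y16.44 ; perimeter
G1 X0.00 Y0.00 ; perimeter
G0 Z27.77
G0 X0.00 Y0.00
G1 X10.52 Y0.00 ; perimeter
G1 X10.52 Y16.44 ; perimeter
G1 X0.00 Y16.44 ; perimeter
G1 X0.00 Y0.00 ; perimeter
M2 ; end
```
solid part
  facet normal 0.0000 0.0000 -1.0000
    outer loop
      vertex 10.52 16.44 0.00
      vertex 10.52 0.00 0.00
      vertex 0.00 0.00 0.00
    endloop
  endfacet
  facet normal 0.0000 0.0000 -1.0000
    outer loop
      vertex 0.00 16.44 0.00
      vertex 10.52 16.44 0.00
      vertex 0.00 0.00 0.00
    endloop
  endfacet
  facet normal 0.0000 0.0000 1.0000
    outer loop
      vertex 0.00 0.00 27.77
      vertex 10.52 0.00 27.77
      vertex 10.52 16.44 27.77
    endloop
  endfacet
  facet normal 0.0000 0.0000 1.0000
    outer loop
      vertex 0.00 0.00 27.77
      vertex 10.52 16.44 27.77
      vertex 0.00 16.44 27.77
    endloop
  endfacet
  facet normal 0.0000 -1.0000 0.0000
    outer loop
      vertex 0.00 0.00 0.00
      vertex 10.52 0.00 0.00
      vertex 10.52 0.00 27.77
    endloop
  endfacet
  facet normal 0.0000 -1.0000 0.0000
    outer loop
      vertex 0.00 0.00 0.00
      vertex 10.52 0.00 27.77
      vertex 0.00 0.00 27.77
    endloop
  endfacet
  facet normal 0.0000 1.0000 0.0000
    outer loop
      vertex 10.52 16.44 27.77
      vertex 10.52 16.44 0.00
      vertex 0.00 16.44 0.00
    endloop
  endfacet
  facet normal 0.0000 1.0000 0.0000
    outer loop
      vertex 0.00 16.44 27.77
      vertex 10.52 16.44 27.77
      vertex 0.00 16.44 0.00
    endloop
  endfacet
  facet normal -1.0000 0.0000 0.0000
    outer loop
      vertex 0.00 16.44 27.77
      vertex 0.00 16.44 0.00
      vertex 0.00 0.00 0.00
    endloop
  endfacet
  facet normal -1.0000 0.0000 0.0000
    outer loop
      vertex 0.00 0.00 27.77
      vertex 0.00 16.44 27.77
      vertex 0.00 0.00 0.00
    endloop
  endfacet
  facet normal 1.0000 0.0000 0.0000
    outer loop
      vertex 10.52 0.00 0.00
      vertex 10.52 16.44 0.00
      vertex 10.52 16.44 27.77
    endloop
  endfacet
  facet normal 1.0000 0.0000 0.0000
    outer loop
      vertex 10.52 0.00 0.00
      vertex 10.52 16.44 27.77
      vertex 10.52 0.00 27.77
    endloop
  endfacet
endsolid part

The G0 Z moves step by Δz≈9.26 mm. Every layer's G1 loop is the same polygon, so the solid is a straight extrusion of it from z=0 to z≈27.8. Closing with flat bottom and top caps and triangulating gives 12 facets — a rectangular box, roughly 10.5 × 16.4 mm footprint and 27.8 mm tall.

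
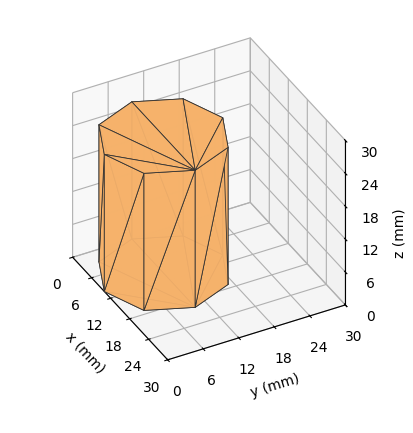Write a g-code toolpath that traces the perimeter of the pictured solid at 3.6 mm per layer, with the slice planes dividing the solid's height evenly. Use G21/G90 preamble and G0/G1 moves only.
Reading the render: the shape is a regular 8-sided prism (a cylinder approximated with 8 flat sides), circumscribed radius ≈ 10 mm, height ≈ 25 mm (dimensions read to the nearest mm from the axis ticks). For the g-code, the solid's height is divided into equal slices at the stated Δz and each level perimeter traced with G1 moves after a G0 lift.

; perimeter-only toolpath
G21 ; units = mm
G90 ; absolute positioning
G28 ; home
; layer 1
G0 Z3.6
G0 X20.0 Y10.0
G1 X17.1 Y17.1
G1 X10.0 Y20.0
G1 X2.9 Y17.1
G1 X0.0 Y10.0
G1 X2.9 Y2.9
G1 X10.0 Y0.0
G1 X17.1 Y2.9
G1 X20.0 Y10.0
; layer 2
G0 Z7.1
G0 X20.0 Y10.0
G1 X17.1 Y17.1
G1 X10.0 Y20.0
G1 X2.9 Y17.1
G1 X0.0 Y10.0
G1 X2.9 Y2.9
G1 X10.0 Y0.0
G1 X17.1 Y2.9
G1 X20.0 Y10.0
; layer 3
G0 Z10.7
G0 X20.0 Y10.0
G1 X17.1 Y17.1
G1 X10.0 Y20.0
G1 X2.9 Y17.1
G1 X0.0 Y10.0
G1 X2.9 Y2.9
G1 X10.0 Y0.0
G1 X17.1 Y2.9
G1 X20.0 Y10.0
; layer 4
G0 Z14.3
G0 X20.0 Y10.0
G1 X17.1 Y17.1
G1 X10.0 Y20.0
G1 X2.9 Y17.1
G1 X0.0 Y10.0
G1 X2.9 Y2.9
G1 X10.0 Y0.0
G1 X17.1 Y2.9
G1 X20.0 Y10.0
; layer 5
G0 Z17.9
G0 X20.0 Y10.0
G1 X17.1 Y17.1
G1 X10.0 Y20.0
G1 X2.9 Y17.1
G1 X0.0 Y10.0
G1 X2.9 Y2.9
G1 X10.0 Y0.0
G1 X17.1 Y2.9
G1 X20.0 Y10.0
; layer 6
G0 Z21.4
G0 X20.0 Y10.0
G1 X17.1 Y17.1
G1 X10.0 Y20.0
G1 X2.9 Y17.1
G1 X0.0 Y10.0
G1 X2.9 Y2.9
G1 X10.0 Y0.0
G1 X17.1 Y2.9
G1 X20.0 Y10.0
; layer 7
G0 Z25.0
G0 X20.0 Y10.0
G1 X17.1 Y17.1
G1 X10.0 Y20.0
G1 X2.9 Y17.1
G1 X0.0 Y10.0
G1 X2.9 Y2.9
G1 X10.0 Y0.0
G1 X17.1 Y2.9
G1 X20.0 Y10.0
M2 ; end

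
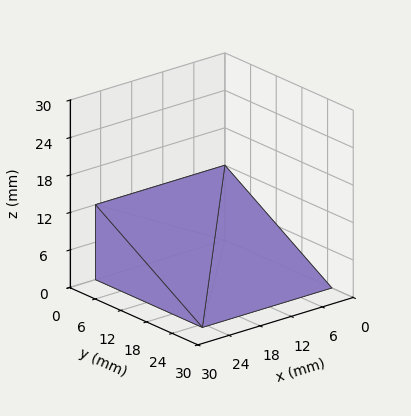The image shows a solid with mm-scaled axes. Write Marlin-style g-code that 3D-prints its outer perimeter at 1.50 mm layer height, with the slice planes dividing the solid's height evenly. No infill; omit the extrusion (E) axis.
Reading the render: the shape is a wedge (ramp): 25 × 25 mm base, rising to 12 mm along the y=0 edge and sloping linearly to z=0 at y=25 (dimensions read to the nearest mm from the axis ticks). For the g-code, the solid's height is divided into equal slices at the stated Δz and each level perimeter traced with G1 moves after a G0 lift.

; perimeter-only toolpath
G21 ; units = mm
G90 ; absolute positioning
G28 ; home
; layer 1
G0 Z1.50
G0 X0.00 Y0.00
G1 X25.00 Y0.00
G1 X25.00 Y21.88
G1 X0.00 Y21.88
G1 X0.00 Y0.00
; layer 2
G0 Z3.00
G0 X0.00 Y0.00
G1 X25.00 Y0.00
G1 X25.00 Y18.75
G1 X0.00 Y18.75
G1 X0.00 Y0.00
; layer 3
G0 Z4.50
G0 X0.00 Y0.00
G1 X25.00 Y0.00
G1 X25.00 Y15.62
G1 X0.00 Y15.62
G1 X0.00 Y0.00
; layer 4
G0 Z6.00
G0 X0.00 Y0.00
G1 X25.00 Y0.00
G1 X25.00 Y12.50
G1 X0.00 Y12.50
G1 X0.00 Y0.00
; layer 5
G0 Z7.50
G0 X0.00 Y0.00
G1 X25.00 Y0.00
G1 X25.00 Y9.38
G1 X0.00 Y9.38
G1 X0.00 Y0.00
; layer 6
G0 Z9.00
G0 X0.00 Y0.00
G1 X25.00 Y0.00
G1 X25.00 Y6.25
G1 X0.00 Y6.25
G1 X0.00 Y0.00
; layer 7
G0 Z10.50
G0 X0.00 Y0.00
G1 X25.00 Y0.00
G1 X25.00 Y3.12
G1 X0.00 Y3.12
G1 X0.00 Y0.00
M2 ; end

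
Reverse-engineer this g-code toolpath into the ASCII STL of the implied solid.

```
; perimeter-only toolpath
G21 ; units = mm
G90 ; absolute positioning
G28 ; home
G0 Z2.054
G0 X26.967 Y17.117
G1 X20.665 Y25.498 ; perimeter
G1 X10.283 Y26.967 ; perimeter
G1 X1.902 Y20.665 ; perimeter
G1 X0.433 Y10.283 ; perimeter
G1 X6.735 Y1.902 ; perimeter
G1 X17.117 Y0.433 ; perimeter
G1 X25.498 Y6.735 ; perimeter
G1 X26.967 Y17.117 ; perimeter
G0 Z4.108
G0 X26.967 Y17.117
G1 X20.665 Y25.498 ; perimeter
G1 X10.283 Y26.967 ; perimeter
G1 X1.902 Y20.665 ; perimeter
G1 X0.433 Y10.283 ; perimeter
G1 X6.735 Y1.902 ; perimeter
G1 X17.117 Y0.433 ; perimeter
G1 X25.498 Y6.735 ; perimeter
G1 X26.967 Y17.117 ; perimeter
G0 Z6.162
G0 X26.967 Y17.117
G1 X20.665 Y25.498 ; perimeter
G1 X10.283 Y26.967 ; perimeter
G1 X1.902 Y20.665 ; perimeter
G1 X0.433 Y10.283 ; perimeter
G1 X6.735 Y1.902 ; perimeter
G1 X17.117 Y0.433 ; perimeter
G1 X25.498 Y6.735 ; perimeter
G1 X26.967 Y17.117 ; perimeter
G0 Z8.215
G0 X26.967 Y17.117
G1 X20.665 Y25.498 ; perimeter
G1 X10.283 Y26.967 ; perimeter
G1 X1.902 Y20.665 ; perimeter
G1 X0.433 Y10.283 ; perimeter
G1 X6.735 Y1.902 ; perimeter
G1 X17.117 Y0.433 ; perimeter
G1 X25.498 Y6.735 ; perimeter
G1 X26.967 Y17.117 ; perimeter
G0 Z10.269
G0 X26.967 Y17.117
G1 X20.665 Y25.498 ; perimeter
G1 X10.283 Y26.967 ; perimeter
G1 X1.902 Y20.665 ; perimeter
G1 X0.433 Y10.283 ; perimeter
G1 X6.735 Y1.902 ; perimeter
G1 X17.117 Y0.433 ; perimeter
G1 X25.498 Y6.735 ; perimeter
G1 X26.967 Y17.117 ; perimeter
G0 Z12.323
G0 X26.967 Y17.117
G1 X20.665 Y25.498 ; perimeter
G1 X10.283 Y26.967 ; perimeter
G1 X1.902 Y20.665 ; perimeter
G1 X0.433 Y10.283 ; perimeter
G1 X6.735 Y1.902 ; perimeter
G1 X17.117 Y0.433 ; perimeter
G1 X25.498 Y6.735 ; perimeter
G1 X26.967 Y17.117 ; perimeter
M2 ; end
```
solid part
  facet normal 0.0000 0.0000 -1.0000
    outer loop
      vertex 10.283 26.967 0.000
      vertex 20.665 25.498 0.000
      vertex 26.967 17.117 0.000
    endloop
  endfacet
  facet normal 0.0000 0.0000 -1.0000
    outer loop
      vertex 1.902 20.665 0.000
      vertex 10.283 26.967 0.000
      vertex 26.967 17.117 0.000
    endloop
  endfacet
  facet normal 0.0000 0.0000 -1.0000
    outer loop
      vertex 0.433 10.283 0.000
      vertex 1.902 20.665 0.000
      vertex 26.967 17.117 0.000
    endloop
  endfacet
  facet normal 0.0000 0.0000 -1.0000
    outer loop
      vertex 6.735 1.902 0.000
      vertex 0.433 10.283 0.000
      vertex 26.967 17.117 0.000
    endloop
  endfacet
  facet normal 0.0000 0.0000 -1.0000
    outer loop
      vertex 17.117 0.433 0.000
      vertex 6.735 1.902 0.000
      vertex 26.967 17.117 0.000
    endloop
  endfacet
  facet normal 0.0000 0.0000 -1.0000
    outer loop
      vertex 25.498 6.735 0.000
      vertex 17.117 0.433 0.000
      vertex 26.967 17.117 0.000
    endloop
  endfacet
  facet normal 0.0000 0.0000 1.0000
    outer loop
      vertex 26.967 17.117 12.323
      vertex 20.665 25.498 12.323
      vertex 10.283 26.967 12.323
    endloop
  endfacet
  facet normal 0.0000 0.0000 1.0000
    outer loop
      vertex 26.967 17.117 12.323
      vertex 10.283 26.967 12.323
      vertex 1.902 20.665 12.323
    endloop
  endfacet
  facet normal 0.0000 0.0000 1.0000
    outer loop
      vertex 26.967 17.117 12.323
      vertex 1.902 20.665 12.323
      vertex 0.433 10.283 12.323
    endloop
  endfacet
  facet normal 0.0000 0.0000 1.0000
    outer loop
      vertex 26.967 17.117 12.323
      vertex 0.433 10.283 12.323
      vertex 6.735 1.902 12.323
    endloop
  endfacet
  facet normal 0.0000 0.0000 1.0000
    outer loop
      vertex 26.967 17.117 12.323
      vertex 6.735 1.902 12.323
      vertex 17.117 0.433 12.323
    endloop
  endfacet
  facet normal 0.0000 0.0000 1.0000
    outer loop
      vertex 26.967 17.117 12.323
      vertex 17.117 0.433 12.323
      vertex 25.498 6.735 12.323
    endloop
  endfacet
  facet normal 0.7993 0.6010 0.0000
    outer loop
      vertex 26.967 17.117 0.000
      vertex 20.665 25.498 0.000
      vertex 20.665 25.498 12.323
    endloop
  endfacet
  facet normal 0.7993 0.6010 0.0000
    outer loop
      vertex 26.967 17.117 0.000
      vertex 20.665 25.498 12.323
      vertex 26.967 17.117 12.323
    endloop
  endfacet
  facet normal 0.1401 0.9901 0.0000
    outer loop
      vertex 20.665 25.498 0.000
      vertex 10.283 26.967 0.000
      vertex 10.283 26.967 12.323
    endloop
  endfacet
  facet normal 0.1401 0.9901 0.0000
    outer loop
      vertex 20.665 25.498 0.000
      vertex 10.283 26.967 12.323
      vertex 20.665 25.498 12.323
    endloop
  endfacet
  facet normal -0.6010 0.7993 0.0000
    outer loop
      vertex 10.283 26.967 0.000
      vertex 1.902 20.665 0.000
      vertex 1.902 20.665 12.323
    endloop
  endfacet
  facet normal -0.6010 0.7993 0.0000
    outer loop
      vertex 10.283 26.967 0.000
      vertex 1.902 20.665 12.323
      vertex 10.283 26.967 12.323
    endloop
  endfacet
  facet normal -0.9901 0.1401 0.0000
    outer loop
      vertex 1.902 20.665 0.000
      vertex 0.433 10.283 0.000
      vertex 0.433 10.283 12.323
    endloop
  endfacet
  facet normal -0.9901 0.1401 0.0000
    outer loop
      vertex 1.902 20.665 0.000
      vertex 0.433 10.283 12.323
      vertex 1.902 20.665 12.323
    endloop
  endfacet
  facet normal -0.7993 -0.6010 0.0000
    outer loop
      vertex 0.433 10.283 0.000
      vertex 6.735 1.902 0.000
      vertex 6.735 1.902 12.323
    endloop
  endfacet
  facet normal -0.7993 -0.6010 0.0000
    outer loop
      vertex 0.433 10.283 0.000
      vertex 6.735 1.902 12.323
      vertex 0.433 10.283 12.323
    endloop
  endfacet
  facet normal -0.1401 -0.9901 0.0000
    outer loop
      vertex 6.735 1.902 0.000
      vertex 17.117 0.433 0.000
      vertex 17.117 0.433 12.323
    endloop
  endfacet
  facet normal -0.1401 -0.9901 0.0000
    outer loop
      vertex 6.735 1.902 0.000
      vertex 17.117 0.433 12.323
      vertex 6.735 1.902 12.323
    endloop
  endfacet
  facet normal 0.6010 -0.7993 0.0000
    outer loop
      vertex 17.117 0.433 0.000
      vertex 25.498 6.735 0.000
      vertex 25.498 6.735 12.323
    endloop
  endfacet
  facet normal 0.6010 -0.7993 0.0000
    outer loop
      vertex 17.117 0.433 0.000
      vertex 25.498 6.735 12.323
      vertex 17.117 0.433 12.323
    endloop
  endfacet
  facet normal 0.9901 -0.1401 0.0000
    outer loop
      vertex 25.498 6.735 0.000
      vertex 26.967 17.117 0.000
      vertex 26.967 17.117 12.323
    endloop
  endfacet
  facet normal 0.9901 -0.1401 0.0000
    outer loop
      vertex 25.498 6.735 0.000
      vertex 26.967 17.117 12.323
      vertex 25.498 6.735 12.323
    endloop
  endfacet
endsolid part

The G0 Z moves step by Δz≈2.054 mm. Every layer's G1 loop is the same polygon, so the solid is a straight extrusion of it from z=0 to z≈12.3. Closing with flat bottom and top caps and triangulating gives 28 facets — a regular 8-sided prism (a cylinder approximated with 8 flat sides), circumscribed radius ≈ 13.7 mm, height ≈ 12.3 mm.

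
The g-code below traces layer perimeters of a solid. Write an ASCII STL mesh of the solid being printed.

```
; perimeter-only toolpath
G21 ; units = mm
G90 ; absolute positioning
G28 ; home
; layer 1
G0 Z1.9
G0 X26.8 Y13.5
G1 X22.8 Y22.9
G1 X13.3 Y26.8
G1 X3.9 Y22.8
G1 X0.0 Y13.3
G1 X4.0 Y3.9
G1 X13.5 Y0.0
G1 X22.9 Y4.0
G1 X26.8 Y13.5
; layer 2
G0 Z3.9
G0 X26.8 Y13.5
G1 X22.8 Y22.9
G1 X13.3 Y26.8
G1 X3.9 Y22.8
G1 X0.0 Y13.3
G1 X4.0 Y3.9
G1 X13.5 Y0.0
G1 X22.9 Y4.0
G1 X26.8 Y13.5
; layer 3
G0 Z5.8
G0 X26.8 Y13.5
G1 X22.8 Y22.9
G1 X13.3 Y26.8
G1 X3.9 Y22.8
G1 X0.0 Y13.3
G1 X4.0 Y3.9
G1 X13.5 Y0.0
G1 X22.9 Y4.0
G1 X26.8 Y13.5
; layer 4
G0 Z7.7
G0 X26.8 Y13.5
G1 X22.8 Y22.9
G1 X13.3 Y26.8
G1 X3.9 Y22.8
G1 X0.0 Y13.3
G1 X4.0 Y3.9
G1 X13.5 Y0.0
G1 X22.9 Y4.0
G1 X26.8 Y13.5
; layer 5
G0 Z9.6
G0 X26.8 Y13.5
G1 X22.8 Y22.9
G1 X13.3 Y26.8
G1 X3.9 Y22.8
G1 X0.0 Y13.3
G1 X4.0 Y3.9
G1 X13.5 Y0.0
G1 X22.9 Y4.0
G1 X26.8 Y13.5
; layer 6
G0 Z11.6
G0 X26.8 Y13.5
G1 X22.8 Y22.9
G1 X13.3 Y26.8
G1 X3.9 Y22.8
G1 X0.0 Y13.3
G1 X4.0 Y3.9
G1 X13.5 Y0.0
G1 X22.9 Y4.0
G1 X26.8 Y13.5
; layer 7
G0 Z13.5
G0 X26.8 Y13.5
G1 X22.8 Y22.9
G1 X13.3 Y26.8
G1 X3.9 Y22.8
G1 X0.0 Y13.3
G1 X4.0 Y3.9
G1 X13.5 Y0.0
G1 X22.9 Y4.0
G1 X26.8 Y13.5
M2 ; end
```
solid part
  facet normal 0.0000 0.0000 -1.0000
    outer loop
      vertex 13.3 26.8 0.0
      vertex 22.8 22.9 0.0
      vertex 26.8 13.5 0.0
    endloop
  endfacet
  facet normal 0.0000 0.0000 -1.0000
    outer loop
      vertex 3.9 22.8 0.0
      vertex 13.3 26.8 0.0
      vertex 26.8 13.5 0.0
    endloop
  endfacet
  facet normal 0.0000 0.0000 -1.0000
    outer loop
      vertex 0.0 13.3 0.0
      vertex 3.9 22.8 0.0
      vertex 26.8 13.5 0.0
    endloop
  endfacet
  facet normal 0.0000 0.0000 -1.0000
    outer loop
      vertex 4.0 3.9 0.0
      vertex 0.0 13.3 0.0
      vertex 26.8 13.5 0.0
    endloop
  endfacet
  facet normal 0.0000 0.0000 -1.0000
    outer loop
      vertex 13.5 0.0 0.0
      vertex 4.0 3.9 0.0
      vertex 26.8 13.5 0.0
    endloop
  endfacet
  facet normal 0.0000 0.0000 -1.0000
    outer loop
      vertex 22.9 4.0 0.0
      vertex 13.5 0.0 0.0
      vertex 26.8 13.5 0.0
    endloop
  endfacet
  facet normal 0.0000 0.0000 1.0000
    outer loop
      vertex 26.8 13.5 13.5
      vertex 22.8 22.9 13.5
      vertex 13.3 26.8 13.5
    endloop
  endfacet
  facet normal 0.0000 0.0000 1.0000
    outer loop
      vertex 26.8 13.5 13.5
      vertex 13.3 26.8 13.5
      vertex 3.9 22.8 13.5
    endloop
  endfacet
  facet normal 0.0000 0.0000 1.0000
    outer loop
      vertex 26.8 13.5 13.5
      vertex 3.9 22.8 13.5
      vertex 0.0 13.3 13.5
    endloop
  endfacet
  facet normal 0.0000 0.0000 1.0000
    outer loop
      vertex 26.8 13.5 13.5
      vertex 0.0 13.3 13.5
      vertex 4.0 3.9 13.5
    endloop
  endfacet
  facet normal 0.0000 0.0000 1.0000
    outer loop
      vertex 26.8 13.5 13.5
      vertex 4.0 3.9 13.5
      vertex 13.5 0.0 13.5
    endloop
  endfacet
  facet normal 0.0000 0.0000 1.0000
    outer loop
      vertex 26.8 13.5 13.5
      vertex 13.5 0.0 13.5
      vertex 22.9 4.0 13.5
    endloop
  endfacet
  facet normal 0.9202 0.3916 0.0000
    outer loop
      vertex 26.8 13.5 0.0
      vertex 22.8 22.9 0.0
      vertex 22.8 22.9 13.5
    endloop
  endfacet
  facet normal 0.9202 0.3916 0.0000
    outer loop
      vertex 26.8 13.5 0.0
      vertex 22.8 22.9 13.5
      vertex 26.8 13.5 13.5
    endloop
  endfacet
  facet normal 0.3798 0.9251 0.0000
    outer loop
      vertex 22.8 22.9 0.0
      vertex 13.3 26.8 0.0
      vertex 13.3 26.8 13.5
    endloop
  endfacet
  facet normal 0.3798 0.9251 0.0000
    outer loop
      vertex 22.8 22.9 0.0
      vertex 13.3 26.8 13.5
      vertex 22.8 22.9 13.5
    endloop
  endfacet
  facet normal -0.3916 0.9202 0.0000
    outer loop
      vertex 13.3 26.8 0.0
      vertex 3.9 22.8 0.0
      vertex 3.9 22.8 13.5
    endloop
  endfacet
  facet normal -0.3916 0.9202 0.0000
    outer loop
      vertex 13.3 26.8 0.0
      vertex 3.9 22.8 13.5
      vertex 13.3 26.8 13.5
    endloop
  endfacet
  facet normal -0.9251 0.3798 0.0000
    outer loop
      vertex 3.9 22.8 0.0
      vertex 0.0 13.3 0.0
      vertex 0.0 13.3 13.5
    endloop
  endfacet
  facet normal -0.9251 0.3798 0.0000
    outer loop
      vertex 3.9 22.8 0.0
      vertex 0.0 13.3 13.5
      vertex 3.9 22.8 13.5
    endloop
  endfacet
  facet normal -0.9202 -0.3916 0.0000
    outer loop
      vertex 0.0 13.3 0.0
      vertex 4.0 3.9 0.0
      vertex 4.0 3.9 13.5
    endloop
  endfacet
  facet normal -0.9202 -0.3916 0.0000
    outer loop
      vertex 0.0 13.3 0.0
      vertex 4.0 3.9 13.5
      vertex 0.0 13.3 13.5
    endloop
  endfacet
  facet normal -0.3798 -0.9251 0.0000
    outer loop
      vertex 4.0 3.9 0.0
      vertex 13.5 0.0 0.0
      vertex 13.5 0.0 13.5
    endloop
  endfacet
  facet normal -0.3798 -0.9251 0.0000
    outer loop
      vertex 4.0 3.9 0.0
      vertex 13.5 0.0 13.5
      vertex 4.0 3.9 13.5
    endloop
  endfacet
  facet normal 0.3916 -0.9202 0.0000
    outer loop
      vertex 13.5 0.0 0.0
      vertex 22.9 4.0 0.0
      vertex 22.9 4.0 13.5
    endloop
  endfacet
  facet normal 0.3916 -0.9202 0.0000
    outer loop
      vertex 13.5 0.0 0.0
      vertex 22.9 4.0 13.5
      vertex 13.5 0.0 13.5
    endloop
  endfacet
  facet normal 0.9251 -0.3798 0.0000
    outer loop
      vertex 22.9 4.0 0.0
      vertex 26.8 13.5 0.0
      vertex 26.8 13.5 13.5
    endloop
  endfacet
  facet normal 0.9251 -0.3798 0.0000
    outer loop
      vertex 22.9 4.0 0.0
      vertex 26.8 13.5 13.5
      vertex 22.9 4.0 13.5
    endloop
  endfacet
endsolid part

The G0 Z moves step by Δz≈1.9 mm. Every layer's G1 loop is the same polygon, so the solid is a straight extrusion of it from z=0 to z≈13.5. Closing with flat bottom and top caps and triangulating gives 28 facets — a regular 8-sided prism (a cylinder approximated with 8 flat sides), circumscribed radius ≈ 13.4 mm, height ≈ 13.5 mm.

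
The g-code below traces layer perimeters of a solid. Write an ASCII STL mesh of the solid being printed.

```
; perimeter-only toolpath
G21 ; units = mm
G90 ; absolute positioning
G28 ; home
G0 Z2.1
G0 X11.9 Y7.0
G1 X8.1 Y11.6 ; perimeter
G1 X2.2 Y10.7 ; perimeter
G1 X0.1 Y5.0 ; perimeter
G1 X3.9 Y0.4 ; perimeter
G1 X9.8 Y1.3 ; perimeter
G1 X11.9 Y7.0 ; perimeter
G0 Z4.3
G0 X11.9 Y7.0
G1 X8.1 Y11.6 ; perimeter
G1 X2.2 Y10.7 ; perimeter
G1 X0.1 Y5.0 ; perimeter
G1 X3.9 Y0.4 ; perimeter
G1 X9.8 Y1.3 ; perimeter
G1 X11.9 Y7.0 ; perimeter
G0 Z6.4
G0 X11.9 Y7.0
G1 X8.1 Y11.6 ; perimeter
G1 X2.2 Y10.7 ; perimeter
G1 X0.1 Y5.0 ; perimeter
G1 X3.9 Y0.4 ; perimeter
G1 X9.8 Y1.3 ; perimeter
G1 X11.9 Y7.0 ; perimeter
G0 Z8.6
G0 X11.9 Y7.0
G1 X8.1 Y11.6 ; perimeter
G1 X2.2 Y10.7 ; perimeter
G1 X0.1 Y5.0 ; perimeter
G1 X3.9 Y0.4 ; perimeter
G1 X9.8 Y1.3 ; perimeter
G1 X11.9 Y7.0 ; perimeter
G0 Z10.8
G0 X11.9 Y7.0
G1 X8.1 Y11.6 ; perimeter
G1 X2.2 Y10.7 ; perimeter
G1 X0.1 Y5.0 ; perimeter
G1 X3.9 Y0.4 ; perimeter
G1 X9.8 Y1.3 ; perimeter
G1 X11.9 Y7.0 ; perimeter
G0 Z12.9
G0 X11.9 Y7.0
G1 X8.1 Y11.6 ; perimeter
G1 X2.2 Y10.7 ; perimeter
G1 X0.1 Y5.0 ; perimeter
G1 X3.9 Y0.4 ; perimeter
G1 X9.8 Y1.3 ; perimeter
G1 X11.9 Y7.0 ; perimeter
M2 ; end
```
solid part
  facet normal 0.0000 0.0000 -1.0000
    outer loop
      vertex 2.2 10.7 0.0
      vertex 8.1 11.6 0.0
      vertex 11.9 7.0 0.0
    endloop
  endfacet
  facet normal 0.0000 0.0000 -1.0000
    outer loop
      vertex 0.1 5.0 0.0
      vertex 2.2 10.7 0.0
      vertex 11.9 7.0 0.0
    endloop
  endfacet
  facet normal 0.0000 0.0000 -1.0000
    outer loop
      vertex 3.9 0.4 0.0
      vertex 0.1 5.0 0.0
      vertex 11.9 7.0 0.0
    endloop
  endfacet
  facet normal 0.0000 0.0000 -1.0000
    outer loop
      vertex 9.8 1.3 0.0
      vertex 3.9 0.4 0.0
      vertex 11.9 7.0 0.0
    endloop
  endfacet
  facet normal 0.0000 0.0000 1.0000
    outer loop
      vertex 11.9 7.0 12.9
      vertex 8.1 11.6 12.9
      vertex 2.2 10.7 12.9
    endloop
  endfacet
  facet normal 0.0000 0.0000 1.0000
    outer loop
      vertex 11.9 7.0 12.9
      vertex 2.2 10.7 12.9
      vertex 0.1 5.0 12.9
    endloop
  endfacet
  facet normal 0.0000 0.0000 1.0000
    outer loop
      vertex 11.9 7.0 12.9
      vertex 0.1 5.0 12.9
      vertex 3.9 0.4 12.9
    endloop
  endfacet
  facet normal 0.0000 0.0000 1.0000
    outer loop
      vertex 11.9 7.0 12.9
      vertex 3.9 0.4 12.9
      vertex 9.8 1.3 12.9
    endloop
  endfacet
  facet normal 0.7710 0.6369 0.0000
    outer loop
      vertex 11.9 7.0 0.0
      vertex 8.1 11.6 0.0
      vertex 8.1 11.6 12.9
    endloop
  endfacet
  facet normal 0.7710 0.6369 0.0000
    outer loop
      vertex 11.9 7.0 0.0
      vertex 8.1 11.6 12.9
      vertex 11.9 7.0 12.9
    endloop
  endfacet
  facet normal -0.1508 0.9886 0.0000
    outer loop
      vertex 8.1 11.6 0.0
      vertex 2.2 10.7 0.0
      vertex 2.2 10.7 12.9
    endloop
  endfacet
  facet normal -0.1508 0.9886 0.0000
    outer loop
      vertex 8.1 11.6 0.0
      vertex 2.2 10.7 12.9
      vertex 8.1 11.6 12.9
    endloop
  endfacet
  facet normal -0.9383 0.3457 0.0000
    outer loop
      vertex 2.2 10.7 0.0
      vertex 0.1 5.0 0.0
      vertex 0.1 5.0 12.9
    endloop
  endfacet
  facet normal -0.9383 0.3457 0.0000
    outer loop
      vertex 2.2 10.7 0.0
      vertex 0.1 5.0 12.9
      vertex 2.2 10.7 12.9
    endloop
  endfacet
  facet normal -0.7710 -0.6369 0.0000
    outer loop
      vertex 0.1 5.0 0.0
      vertex 3.9 0.4 0.0
      vertex 3.9 0.4 12.9
    endloop
  endfacet
  facet normal -0.7710 -0.6369 0.0000
    outer loop
      vertex 0.1 5.0 0.0
      vertex 3.9 0.4 12.9
      vertex 0.1 5.0 12.9
    endloop
  endfacet
  facet normal 0.1508 -0.9886 0.0000
    outer loop
      vertex 3.9 0.4 0.0
      vertex 9.8 1.3 0.0
      vertex 9.8 1.3 12.9
    endloop
  endfacet
  facet normal 0.1508 -0.9886 0.0000
    outer loop
      vertex 3.9 0.4 0.0
      vertex 9.8 1.3 12.9
      vertex 3.9 0.4 12.9
    endloop
  endfacet
  facet normal 0.9383 -0.3457 0.0000
    outer loop
      vertex 9.8 1.3 0.0
      vertex 11.9 7.0 0.0
      vertex 11.9 7.0 12.9
    endloop
  endfacet
  facet normal 0.9383 -0.3457 0.0000
    outer loop
      vertex 9.8 1.3 0.0
      vertex 11.9 7.0 12.9
      vertex 9.8 1.3 12.9
    endloop
  endfacet
endsolid part

The G0 Z moves step by Δz≈2.1 mm. Every layer's G1 loop is the same polygon, so the solid is a straight extrusion of it from z=0 to z≈12.9. Closing with flat bottom and top caps and triangulating gives 20 facets — a regular 6-sided prism (a cylinder approximated with 6 flat sides), circumscribed radius ≈ 6 mm, height ≈ 12.9 mm.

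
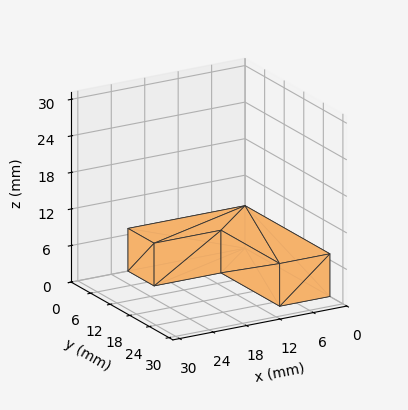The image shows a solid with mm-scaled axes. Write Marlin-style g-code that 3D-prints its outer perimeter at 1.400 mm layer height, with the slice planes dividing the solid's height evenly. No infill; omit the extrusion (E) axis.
Reading the render: the shape is an L-shaped prism: outer 21 × 26 mm, arm thicknesses ≈ 8 mm (horizontal) and 9 mm (vertical), extruded 7 mm in z (dimensions read to the nearest mm from the axis ticks). For the g-code, the solid's height is divided into equal slices at the stated Δz and each level perimeter traced with G1 moves after a G0 lift.

; perimeter-only toolpath
G21 ; units = mm
G90 ; absolute positioning
G28 ; home
; layer 1
G0 Z1.400
G0 X0.000 Y0.000
G1 X21.000 Y0.000
G1 X21.000 Y8.000
G1 X9.000 Y8.000
G1 X9.000 Y26.000
G1 X0.000 Y26.000
G1 X0.000 Y0.000
; layer 2
G0 Z2.800
G0 X0.000 Y0.000
G1 X21.000 Y0.000
G1 X21.000 Y8.000
G1 X9.000 Y8.000
G1 X9.000 Y26.000
G1 X0.000 Y26.000
G1 X0.000 Y0.000
; layer 3
G0 Z4.200
G0 X0.000 Y0.000
G1 X21.000 Y0.000
G1 X21.000 Y8.000
G1 X9.000 Y8.000
G1 X9.000 Y26.000
G1 X0.000 Y26.000
G1 X0.000 Y0.000
; layer 4
G0 Z5.600
G0 X0.000 Y0.000
G1 X21.000 Y0.000
G1 X21.000 Y8.000
G1 X9.000 Y8.000
G1 X9.000 Y26.000
G1 X0.000 Y26.000
G1 X0.000 Y0.000
; layer 5
G0 Z7.000
G0 X0.000 Y0.000
G1 X21.000 Y0.000
G1 X21.000 Y8.000
G1 X9.000 Y8.000
G1 X9.000 Y26.000
G1 X0.000 Y26.000
G1 X0.000 Y0.000
M2 ; end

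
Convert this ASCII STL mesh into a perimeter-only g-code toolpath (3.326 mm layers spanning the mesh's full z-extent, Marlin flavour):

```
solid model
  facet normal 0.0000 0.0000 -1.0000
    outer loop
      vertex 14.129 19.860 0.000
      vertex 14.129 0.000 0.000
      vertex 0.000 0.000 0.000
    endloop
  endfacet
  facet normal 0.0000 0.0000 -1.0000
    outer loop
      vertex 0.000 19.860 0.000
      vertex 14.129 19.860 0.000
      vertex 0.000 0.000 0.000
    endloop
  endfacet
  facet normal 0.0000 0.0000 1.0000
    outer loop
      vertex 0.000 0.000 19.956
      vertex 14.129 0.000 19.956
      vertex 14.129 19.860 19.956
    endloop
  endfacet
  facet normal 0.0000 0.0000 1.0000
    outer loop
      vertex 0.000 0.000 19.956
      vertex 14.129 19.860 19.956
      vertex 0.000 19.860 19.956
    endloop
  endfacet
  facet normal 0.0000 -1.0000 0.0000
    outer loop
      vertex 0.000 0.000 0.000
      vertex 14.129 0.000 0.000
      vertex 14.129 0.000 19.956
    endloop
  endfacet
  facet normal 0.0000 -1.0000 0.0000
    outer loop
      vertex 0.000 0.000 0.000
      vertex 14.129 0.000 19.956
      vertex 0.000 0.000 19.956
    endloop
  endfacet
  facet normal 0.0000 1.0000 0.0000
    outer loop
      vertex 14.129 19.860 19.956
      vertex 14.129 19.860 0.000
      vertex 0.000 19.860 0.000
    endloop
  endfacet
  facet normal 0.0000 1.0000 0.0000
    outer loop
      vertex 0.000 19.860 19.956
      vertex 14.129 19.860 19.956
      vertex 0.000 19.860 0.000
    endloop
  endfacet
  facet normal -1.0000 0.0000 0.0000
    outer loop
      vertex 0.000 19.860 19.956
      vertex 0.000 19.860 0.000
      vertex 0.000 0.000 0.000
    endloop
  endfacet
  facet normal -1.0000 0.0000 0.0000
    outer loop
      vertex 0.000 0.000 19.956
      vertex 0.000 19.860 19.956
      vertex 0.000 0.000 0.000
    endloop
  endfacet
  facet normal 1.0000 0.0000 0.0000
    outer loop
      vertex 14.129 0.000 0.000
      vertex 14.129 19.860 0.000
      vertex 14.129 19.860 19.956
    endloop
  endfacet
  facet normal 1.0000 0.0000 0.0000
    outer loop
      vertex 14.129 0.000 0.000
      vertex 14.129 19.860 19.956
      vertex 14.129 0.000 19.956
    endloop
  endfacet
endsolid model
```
; perimeter-only toolpath
G21 ; units = mm
G90 ; absolute positioning
G28 ; home
; layer 1
G0 Z3.326
G0 X0.000 Y0.000
G1 X14.129 Y0.000
G1 X14.129 Y19.860
G1 X0.000 Y19.860
G1 X0.000 Y0.000
; layer 2
G0 Z6.652
G0 X0.000 Y0.000
G1 X14.129 Y0.000
G1 X14.129 Y19.860
G1 X0.000 Y19.860
G1 X0.000 Y0.000
; layer 3
G0 Z9.978
G0 X0.000 Y0.000
G1 X14.129 Y0.000
G1 X14.129 Y19.860
G1 X0.000 Y19.860
G1 X0.000 Y0.000
; layer 4
G0 Z13.304
G0 X0.000 Y0.000
G1 X14.129 Y0.000
G1 X14.129 Y19.860
G1 X0.000 Y19.860
G1 X0.000 Y0.000
; layer 5
G0 Z16.630
G0 X0.000 Y0.000
G1 X14.129 Y0.000
G1 X14.129 Y19.860
G1 X0.000 Y19.860
G1 X0.000 Y0.000
; layer 6
G0 Z19.956
G0 X0.000 Y0.000
G1 X14.129 Y0.000
G1 X14.129 Y19.860
G1 X0.000 Y19.860
G1 X0.000 Y0.000
M2 ; end

The solid is a rectangular box, roughly 14.1 × 19.9 mm footprint and 20 mm tall. Slicing at Δz = 3.326 mm — 6 equal slices spanning the solid's height, so layer i sits at z = i·h/6 — gives 6 non-empty perimeters. Each is a 4-segment closed polygon; G0 lifts to the layer z and rapids to the start vertex, then G1 traces the edges.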